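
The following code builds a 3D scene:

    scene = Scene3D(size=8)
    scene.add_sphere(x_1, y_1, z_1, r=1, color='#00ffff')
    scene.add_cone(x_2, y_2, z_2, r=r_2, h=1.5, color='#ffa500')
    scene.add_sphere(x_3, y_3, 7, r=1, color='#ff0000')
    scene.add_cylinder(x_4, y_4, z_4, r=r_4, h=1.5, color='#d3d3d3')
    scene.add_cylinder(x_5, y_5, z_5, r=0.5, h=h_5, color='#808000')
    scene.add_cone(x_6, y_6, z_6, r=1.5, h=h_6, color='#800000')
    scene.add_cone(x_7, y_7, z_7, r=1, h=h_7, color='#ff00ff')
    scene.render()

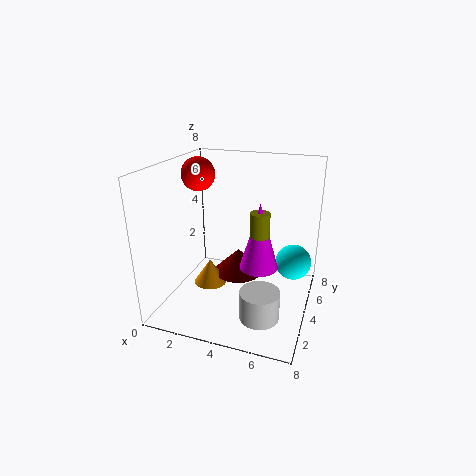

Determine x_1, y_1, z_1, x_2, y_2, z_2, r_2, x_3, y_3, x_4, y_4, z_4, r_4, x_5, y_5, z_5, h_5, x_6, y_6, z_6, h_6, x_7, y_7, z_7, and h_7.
x_1 = 7; y_1 = 5; z_1 = 2.5; x_2 = 2; y_2 = 4.5; z_2 = 0.5; r_2 = 1; x_3 = 1; y_3 = 5.5; x_4 = 6; y_4 = 1.5; z_4 = 1; r_4 = 1; x_5 = 5.5; y_5 = 3; z_5 = 3; h_5 = 3; x_6 = 3.5; y_6 = 5.5; z_6 = 1; h_6 = 1.5; x_7 = 5.5; y_7 = 3; z_7 = 3; h_7 = 3.5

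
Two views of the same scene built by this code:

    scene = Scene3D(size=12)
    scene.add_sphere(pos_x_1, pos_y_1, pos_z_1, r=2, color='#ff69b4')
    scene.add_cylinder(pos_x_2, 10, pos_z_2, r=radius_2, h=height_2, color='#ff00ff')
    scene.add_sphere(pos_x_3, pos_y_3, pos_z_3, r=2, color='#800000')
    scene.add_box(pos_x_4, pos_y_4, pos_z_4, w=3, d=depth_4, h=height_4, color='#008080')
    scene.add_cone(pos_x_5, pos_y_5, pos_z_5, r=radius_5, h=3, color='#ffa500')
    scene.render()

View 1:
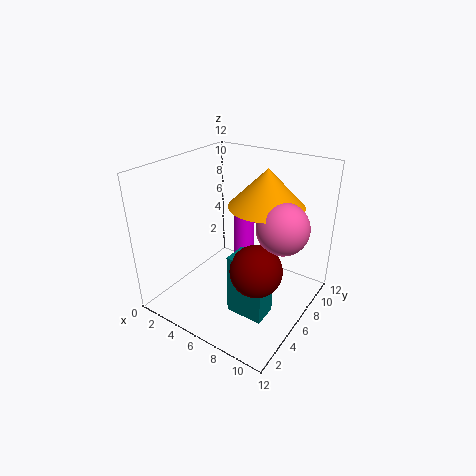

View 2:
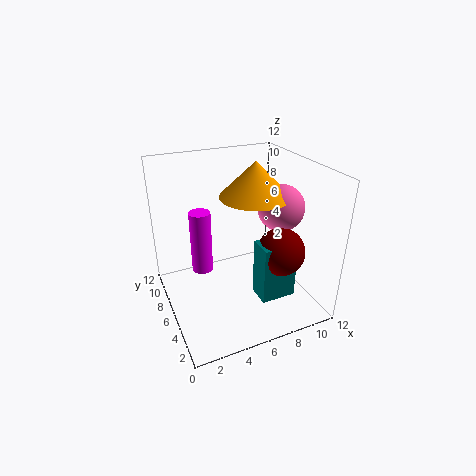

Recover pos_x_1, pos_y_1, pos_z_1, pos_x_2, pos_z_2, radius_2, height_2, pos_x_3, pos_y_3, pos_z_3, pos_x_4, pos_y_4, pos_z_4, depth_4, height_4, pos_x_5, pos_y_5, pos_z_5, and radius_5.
pos_x_1 = 10; pos_y_1 = 6; pos_z_1 = 8; pos_x_2 = 4; pos_z_2 = 1; radius_2 = 1; height_2 = 6; pos_x_3 = 9; pos_y_3 = 4; pos_z_3 = 5; pos_x_4 = 7; pos_y_4 = 3; pos_z_4 = 1; depth_4 = 2; height_4 = 5; pos_x_5 = 8; pos_y_5 = 7; pos_z_5 = 9; radius_5 = 3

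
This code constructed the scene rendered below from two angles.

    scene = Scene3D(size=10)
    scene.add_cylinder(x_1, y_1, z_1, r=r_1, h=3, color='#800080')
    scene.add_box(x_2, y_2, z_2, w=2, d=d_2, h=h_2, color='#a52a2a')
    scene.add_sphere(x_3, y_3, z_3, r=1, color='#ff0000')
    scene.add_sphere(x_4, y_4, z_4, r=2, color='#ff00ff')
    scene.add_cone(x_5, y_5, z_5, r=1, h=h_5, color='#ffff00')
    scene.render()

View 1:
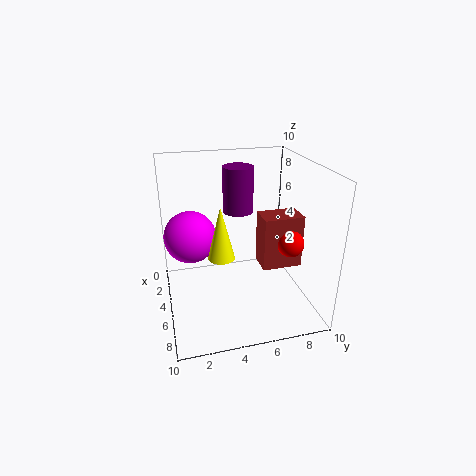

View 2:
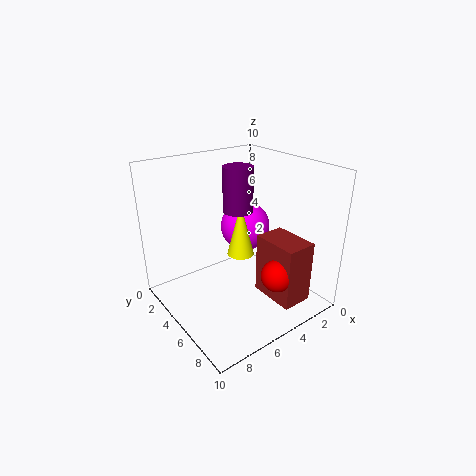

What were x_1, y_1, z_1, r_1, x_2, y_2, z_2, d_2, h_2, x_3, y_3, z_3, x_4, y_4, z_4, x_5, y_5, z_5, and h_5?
x_1 = 5, y_1 = 5, z_1 = 7, r_1 = 1, x_2 = 3, y_2 = 7, z_2 = 2, d_2 = 3, h_2 = 4, x_3 = 5, y_3 = 9, z_3 = 4, x_4 = 2, y_4 = 2, z_4 = 4, x_5 = 4, y_5 = 4, z_5 = 3, h_5 = 4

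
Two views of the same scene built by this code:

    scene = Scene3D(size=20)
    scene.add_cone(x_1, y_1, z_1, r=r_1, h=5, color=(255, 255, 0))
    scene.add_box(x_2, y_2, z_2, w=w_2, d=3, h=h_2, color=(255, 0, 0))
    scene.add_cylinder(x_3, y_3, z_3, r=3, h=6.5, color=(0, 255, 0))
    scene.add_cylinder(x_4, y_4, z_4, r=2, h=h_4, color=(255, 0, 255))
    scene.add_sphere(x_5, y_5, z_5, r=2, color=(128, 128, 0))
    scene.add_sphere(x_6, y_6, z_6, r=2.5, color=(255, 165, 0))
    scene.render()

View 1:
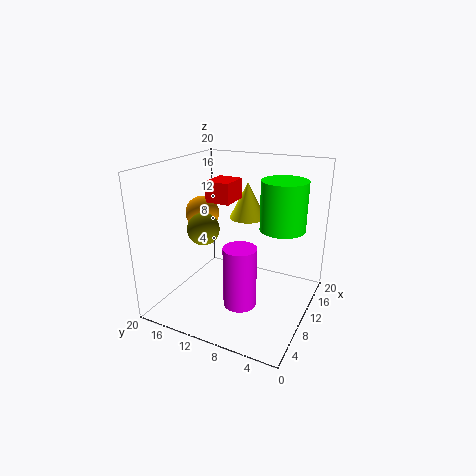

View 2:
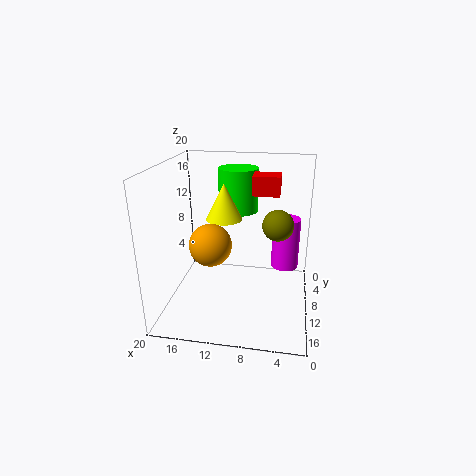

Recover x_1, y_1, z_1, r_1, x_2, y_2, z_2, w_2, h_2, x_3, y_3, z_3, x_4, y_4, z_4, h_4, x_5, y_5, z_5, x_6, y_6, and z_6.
x_1 = 12, y_1 = 9.5, z_1 = 12.5, r_1 = 2.5, x_2 = 4.5, y_2 = 8.5, z_2 = 16.5, w_2 = 3.5, h_2 = 2.5, x_3 = 11, y_3 = 4, z_3 = 12, x_4 = 3.5, y_4 = 6.5, z_4 = 4.5, h_4 = 7.5, x_5 = 4.5, y_5 = 12, z_5 = 13, x_6 = 12, y_6 = 17, z_6 = 12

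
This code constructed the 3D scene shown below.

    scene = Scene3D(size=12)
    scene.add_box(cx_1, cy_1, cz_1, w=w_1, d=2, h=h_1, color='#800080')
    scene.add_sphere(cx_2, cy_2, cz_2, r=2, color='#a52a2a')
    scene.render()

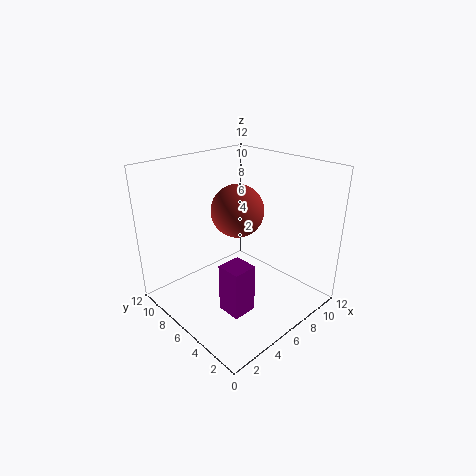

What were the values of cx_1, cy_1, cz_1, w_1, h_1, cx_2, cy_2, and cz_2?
cx_1 = 3
cy_1 = 3
cz_1 = 1
w_1 = 2
h_1 = 4
cx_2 = 5
cy_2 = 5
cz_2 = 9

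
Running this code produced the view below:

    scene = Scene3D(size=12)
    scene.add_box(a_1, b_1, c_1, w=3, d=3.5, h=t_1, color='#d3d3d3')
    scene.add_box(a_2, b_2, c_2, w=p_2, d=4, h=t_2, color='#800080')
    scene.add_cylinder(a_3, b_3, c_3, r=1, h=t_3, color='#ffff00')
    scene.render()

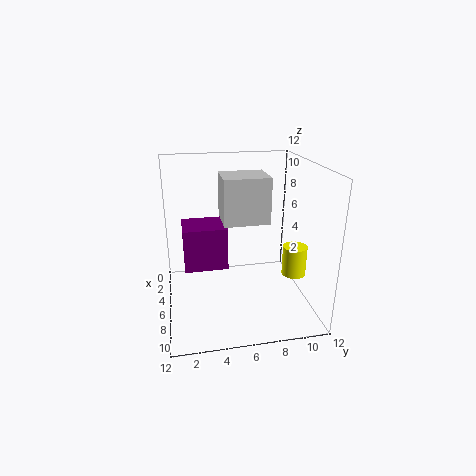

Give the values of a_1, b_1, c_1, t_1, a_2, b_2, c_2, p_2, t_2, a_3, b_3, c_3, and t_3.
a_1 = 5.5; b_1 = 4.5; c_1 = 8; t_1 = 3.5; a_2 = 0.5; b_2 = 1.5; c_2 = 2; p_2 = 3.5; t_2 = 4; a_3 = 7.5; b_3 = 10.5; c_3 = 3; t_3 = 2.5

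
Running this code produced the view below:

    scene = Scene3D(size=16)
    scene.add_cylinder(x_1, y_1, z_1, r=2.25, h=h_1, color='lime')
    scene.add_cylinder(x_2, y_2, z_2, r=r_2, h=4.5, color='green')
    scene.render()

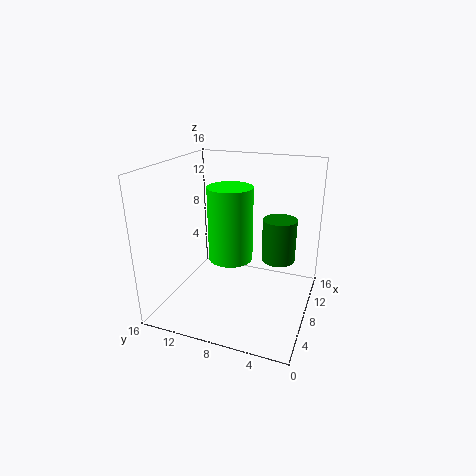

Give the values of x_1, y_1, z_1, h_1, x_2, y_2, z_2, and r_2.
x_1 = 5.25; y_1 = 7.75; z_1 = 7; h_1 = 7.5; x_2 = 7.5; y_2 = 3.25; z_2 = 6.5; r_2 = 1.75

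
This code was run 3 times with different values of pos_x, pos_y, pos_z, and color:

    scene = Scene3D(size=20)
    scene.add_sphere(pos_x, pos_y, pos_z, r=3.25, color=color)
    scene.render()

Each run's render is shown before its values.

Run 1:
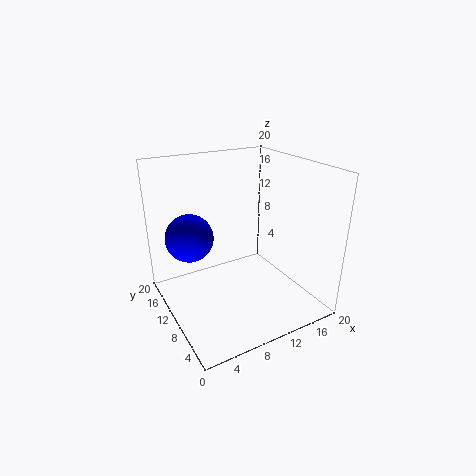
pos_x = 3.75
pos_y = 12.25
pos_z = 10.5
color = 'blue'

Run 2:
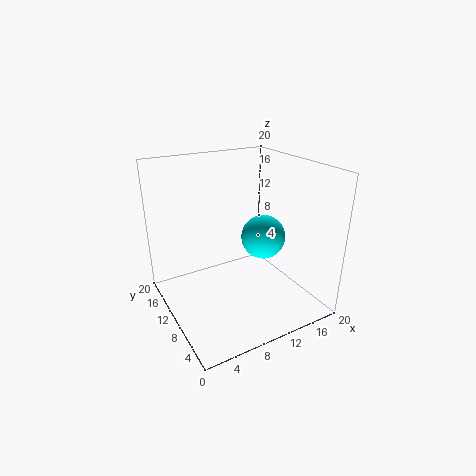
pos_x = 14.75
pos_y = 10.75
pos_z = 8.75
color = 'cyan'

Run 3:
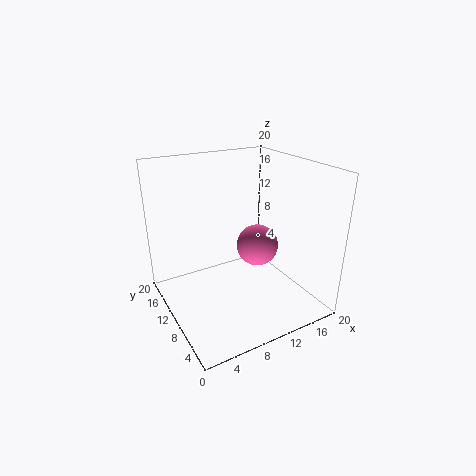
pos_x = 15.25
pos_y = 13
pos_z = 6.25
color = 'hotpink'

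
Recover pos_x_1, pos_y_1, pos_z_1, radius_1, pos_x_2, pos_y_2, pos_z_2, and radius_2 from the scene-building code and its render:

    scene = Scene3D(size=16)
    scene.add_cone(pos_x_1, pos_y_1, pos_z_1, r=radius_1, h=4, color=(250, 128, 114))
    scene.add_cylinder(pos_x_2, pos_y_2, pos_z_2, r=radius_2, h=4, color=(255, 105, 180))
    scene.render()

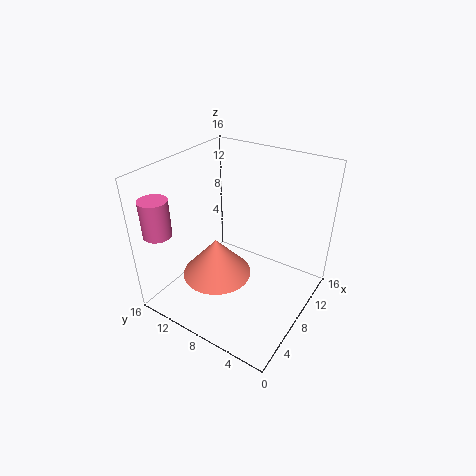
pos_x_1 = 4, pos_y_1 = 8, pos_z_1 = 6, radius_1 = 3.5, pos_x_2 = 2, pos_y_2 = 14, pos_z_2 = 9.5, radius_2 = 1.5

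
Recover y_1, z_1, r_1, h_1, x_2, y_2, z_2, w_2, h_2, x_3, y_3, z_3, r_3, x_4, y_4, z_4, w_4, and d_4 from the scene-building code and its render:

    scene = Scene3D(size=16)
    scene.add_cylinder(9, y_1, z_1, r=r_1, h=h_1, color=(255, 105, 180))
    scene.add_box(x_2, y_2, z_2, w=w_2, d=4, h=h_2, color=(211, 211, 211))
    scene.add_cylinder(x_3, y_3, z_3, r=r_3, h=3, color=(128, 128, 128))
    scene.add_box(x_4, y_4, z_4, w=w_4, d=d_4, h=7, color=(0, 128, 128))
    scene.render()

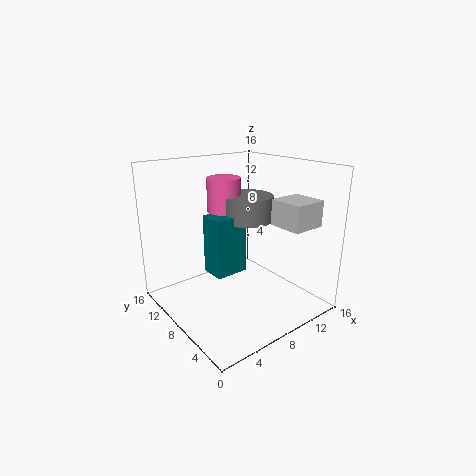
y_1 = 12, z_1 = 10, r_1 = 2, h_1 = 4, x_2 = 12, y_2 = 3, z_2 = 9, w_2 = 4, h_2 = 3, x_3 = 11, y_3 = 10, z_3 = 9, r_3 = 3, x_4 = 6, y_4 = 9, z_4 = 3, w_4 = 4, d_4 = 3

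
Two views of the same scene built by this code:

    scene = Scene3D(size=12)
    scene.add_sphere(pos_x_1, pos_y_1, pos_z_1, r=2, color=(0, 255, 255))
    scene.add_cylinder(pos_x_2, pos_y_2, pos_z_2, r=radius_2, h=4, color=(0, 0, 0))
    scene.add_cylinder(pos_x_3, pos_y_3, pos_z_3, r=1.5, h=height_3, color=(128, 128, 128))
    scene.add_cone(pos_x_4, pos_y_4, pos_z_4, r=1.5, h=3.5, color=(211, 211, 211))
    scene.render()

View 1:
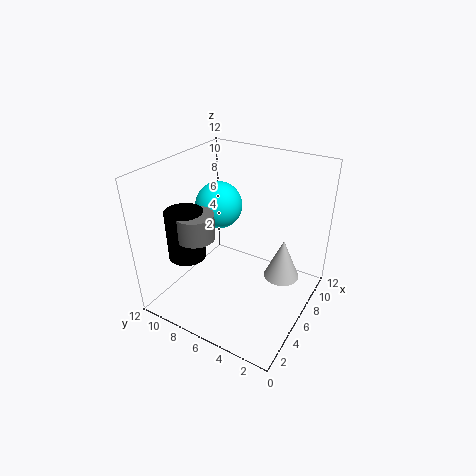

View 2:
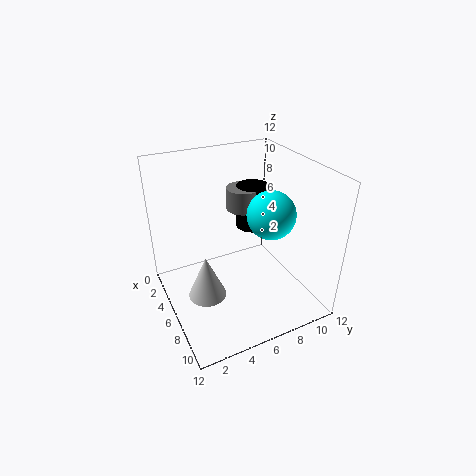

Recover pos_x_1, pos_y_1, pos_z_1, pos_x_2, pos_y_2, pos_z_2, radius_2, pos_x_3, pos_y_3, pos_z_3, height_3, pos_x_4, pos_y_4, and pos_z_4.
pos_x_1 = 7; pos_y_1 = 8.5; pos_z_1 = 8; pos_x_2 = 3; pos_y_2 = 9; pos_z_2 = 5; radius_2 = 1.5; pos_x_3 = 3; pos_y_3 = 8; pos_z_3 = 7; height_3 = 2; pos_x_4 = 7.5; pos_y_4 = 2.5; pos_z_4 = 2.5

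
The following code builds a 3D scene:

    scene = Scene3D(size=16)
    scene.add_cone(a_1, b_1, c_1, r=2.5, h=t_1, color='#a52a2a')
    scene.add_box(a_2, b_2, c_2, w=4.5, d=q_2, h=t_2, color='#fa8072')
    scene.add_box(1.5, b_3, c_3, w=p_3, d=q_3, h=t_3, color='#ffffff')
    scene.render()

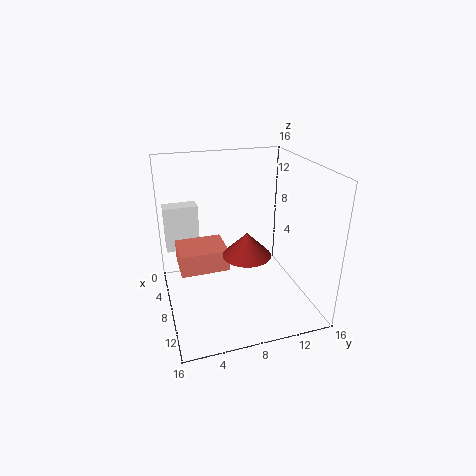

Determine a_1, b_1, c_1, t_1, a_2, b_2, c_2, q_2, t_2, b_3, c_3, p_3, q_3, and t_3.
a_1 = 11, b_1 = 8, c_1 = 7.5, t_1 = 2.5, a_2 = 3.5, b_2 = 1.5, c_2 = 4, q_2 = 5.5, t_2 = 2.5, b_3 = 0.5, c_3 = 5, p_3 = 2, q_3 = 4, t_3 = 5.5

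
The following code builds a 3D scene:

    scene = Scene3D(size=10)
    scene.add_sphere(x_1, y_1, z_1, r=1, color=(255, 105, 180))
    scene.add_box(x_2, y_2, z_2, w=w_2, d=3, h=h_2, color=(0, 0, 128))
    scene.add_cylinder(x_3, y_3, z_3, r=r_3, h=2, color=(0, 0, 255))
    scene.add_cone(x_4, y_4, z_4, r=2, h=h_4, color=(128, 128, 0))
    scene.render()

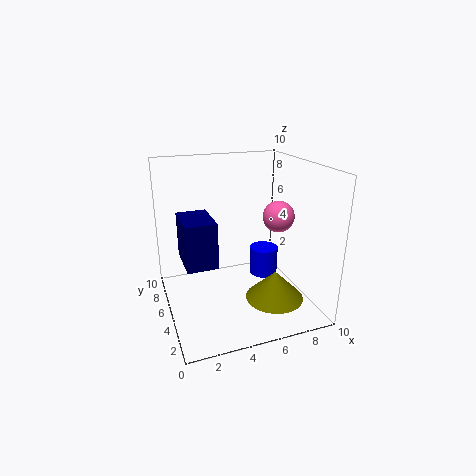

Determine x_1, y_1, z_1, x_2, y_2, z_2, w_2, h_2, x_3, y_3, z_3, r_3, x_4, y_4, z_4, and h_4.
x_1 = 7; y_1 = 3; z_1 = 7; x_2 = 1; y_2 = 3; z_2 = 4; w_2 = 2; h_2 = 3; x_3 = 7; y_3 = 5; z_3 = 2; r_3 = 1; x_4 = 7; y_4 = 3; z_4 = 1; h_4 = 2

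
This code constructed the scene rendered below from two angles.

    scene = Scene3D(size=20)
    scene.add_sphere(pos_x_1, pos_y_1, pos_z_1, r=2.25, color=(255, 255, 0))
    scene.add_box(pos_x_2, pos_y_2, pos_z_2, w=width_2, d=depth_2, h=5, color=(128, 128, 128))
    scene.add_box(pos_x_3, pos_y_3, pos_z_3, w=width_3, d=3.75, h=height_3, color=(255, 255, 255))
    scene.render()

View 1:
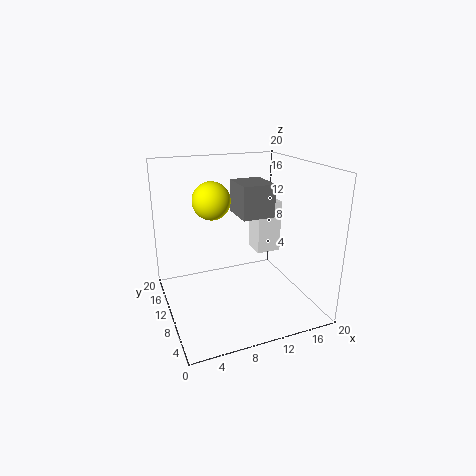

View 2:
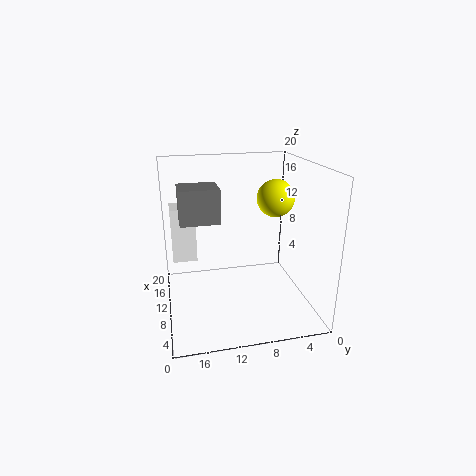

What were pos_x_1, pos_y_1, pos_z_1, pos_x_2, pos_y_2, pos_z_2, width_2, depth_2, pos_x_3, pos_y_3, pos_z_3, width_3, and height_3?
pos_x_1 = 5.25
pos_y_1 = 6.5
pos_z_1 = 16.75
pos_x_2 = 11.75
pos_y_2 = 12
pos_z_2 = 11.5
width_2 = 5
depth_2 = 5.75
pos_x_3 = 15.75
pos_y_3 = 15.25
pos_z_3 = 4.25
width_3 = 4
height_3 = 8.5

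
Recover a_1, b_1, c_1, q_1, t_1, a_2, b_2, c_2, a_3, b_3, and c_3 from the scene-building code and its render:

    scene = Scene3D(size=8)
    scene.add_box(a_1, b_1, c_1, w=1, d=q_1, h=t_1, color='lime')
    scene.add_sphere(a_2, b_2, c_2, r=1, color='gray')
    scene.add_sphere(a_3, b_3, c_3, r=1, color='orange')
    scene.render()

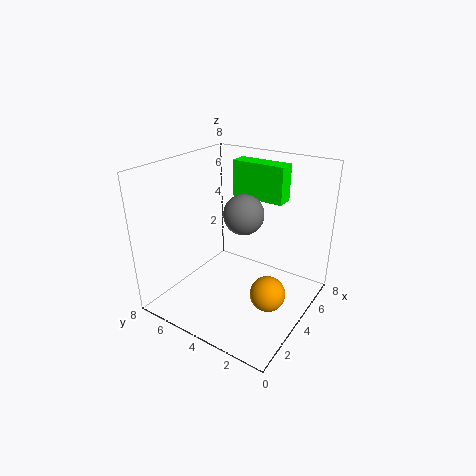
a_1 = 5, b_1 = 2, c_1 = 6, q_1 = 3, t_1 = 2, a_2 = 3, b_2 = 3, c_2 = 6, a_3 = 4, b_3 = 2, c_3 = 1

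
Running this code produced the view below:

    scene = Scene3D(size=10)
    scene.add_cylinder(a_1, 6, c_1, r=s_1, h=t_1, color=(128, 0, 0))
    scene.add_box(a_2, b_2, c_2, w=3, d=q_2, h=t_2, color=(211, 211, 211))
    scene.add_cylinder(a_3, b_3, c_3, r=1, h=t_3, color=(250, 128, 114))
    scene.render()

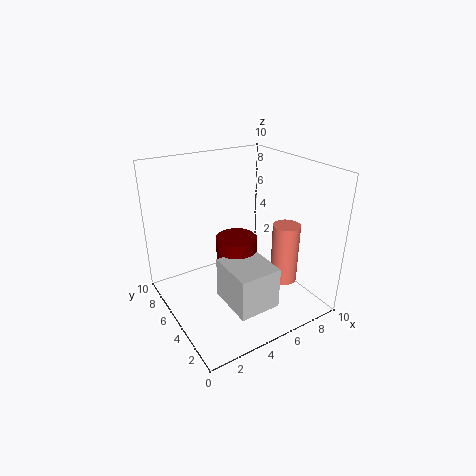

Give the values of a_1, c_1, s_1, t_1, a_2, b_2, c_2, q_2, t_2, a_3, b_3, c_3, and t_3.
a_1 = 5.5; c_1 = 2.5; s_1 = 1.5; t_1 = 2; a_2 = 3.5; b_2 = 2; c_2 = 0.5; q_2 = 3.5; t_2 = 3; a_3 = 8.5; b_3 = 4; c_3 = 1; t_3 = 4.5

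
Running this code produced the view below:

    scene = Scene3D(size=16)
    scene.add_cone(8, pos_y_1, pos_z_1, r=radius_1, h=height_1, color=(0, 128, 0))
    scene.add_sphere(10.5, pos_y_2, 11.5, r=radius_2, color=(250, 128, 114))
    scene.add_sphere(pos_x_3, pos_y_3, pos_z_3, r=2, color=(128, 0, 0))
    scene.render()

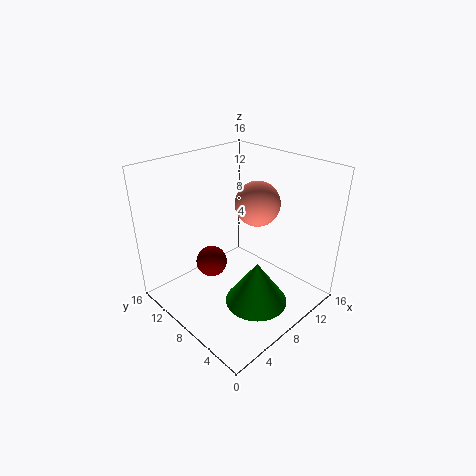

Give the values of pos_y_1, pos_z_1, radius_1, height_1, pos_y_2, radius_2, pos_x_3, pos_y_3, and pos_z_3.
pos_y_1 = 5; pos_z_1 = 1; radius_1 = 3.5; height_1 = 5; pos_y_2 = 7.5; radius_2 = 2.5; pos_x_3 = 8.5; pos_y_3 = 13.5; pos_z_3 = 2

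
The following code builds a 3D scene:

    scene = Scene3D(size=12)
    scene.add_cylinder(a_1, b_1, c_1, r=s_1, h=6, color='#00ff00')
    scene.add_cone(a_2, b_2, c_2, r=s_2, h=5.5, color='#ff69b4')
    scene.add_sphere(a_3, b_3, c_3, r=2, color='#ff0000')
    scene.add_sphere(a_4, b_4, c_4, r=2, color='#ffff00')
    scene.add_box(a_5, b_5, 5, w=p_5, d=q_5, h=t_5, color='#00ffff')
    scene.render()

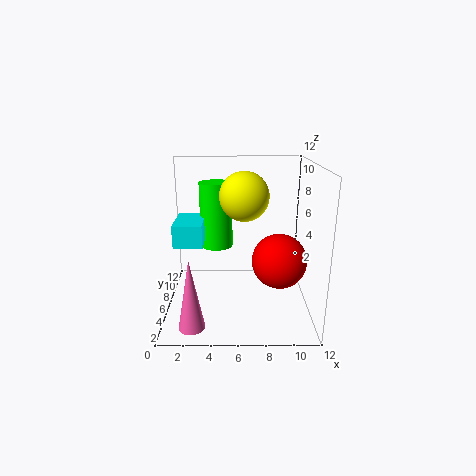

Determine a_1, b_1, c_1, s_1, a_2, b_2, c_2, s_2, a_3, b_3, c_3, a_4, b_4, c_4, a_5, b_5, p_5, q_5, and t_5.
a_1 = 4, b_1 = 9.5, c_1 = 4, s_1 = 1.5, a_2 = 2.5, b_2 = 1.5, c_2 = 0.5, s_2 = 1, a_3 = 9, b_3 = 2.5, c_3 = 5.5, a_4 = 6.5, b_4 = 6, c_4 = 9.5, a_5 = 0.5, b_5 = 6, p_5 = 2.5, q_5 = 4, t_5 = 2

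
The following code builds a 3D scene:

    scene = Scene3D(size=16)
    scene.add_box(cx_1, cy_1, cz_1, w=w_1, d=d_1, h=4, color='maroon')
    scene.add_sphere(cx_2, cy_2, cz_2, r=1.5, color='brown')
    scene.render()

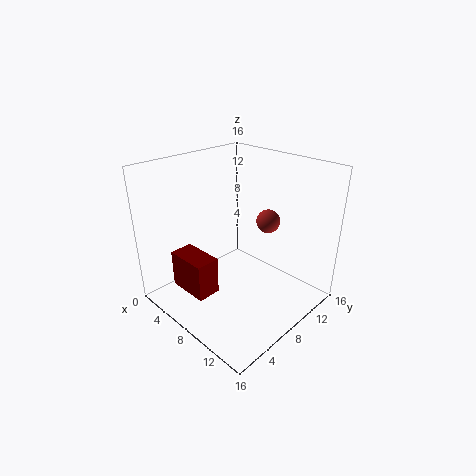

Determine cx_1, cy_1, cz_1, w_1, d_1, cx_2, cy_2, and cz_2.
cx_1 = 4.5; cy_1 = 1.5; cz_1 = 3.5; w_1 = 4.5; d_1 = 2.5; cx_2 = 7; cy_2 = 14.5; cz_2 = 7.5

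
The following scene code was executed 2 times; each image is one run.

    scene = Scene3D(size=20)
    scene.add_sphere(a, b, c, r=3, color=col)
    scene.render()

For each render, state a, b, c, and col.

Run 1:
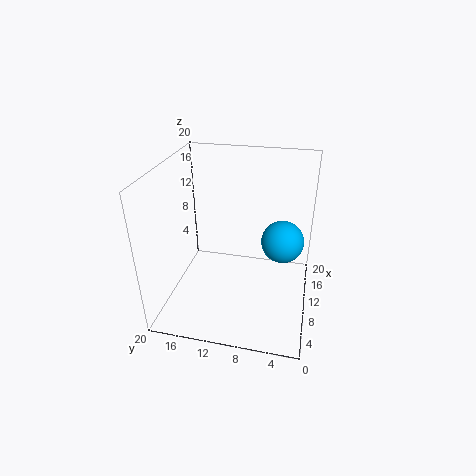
a = 12
b = 4
c = 9
col = 'deepskyblue'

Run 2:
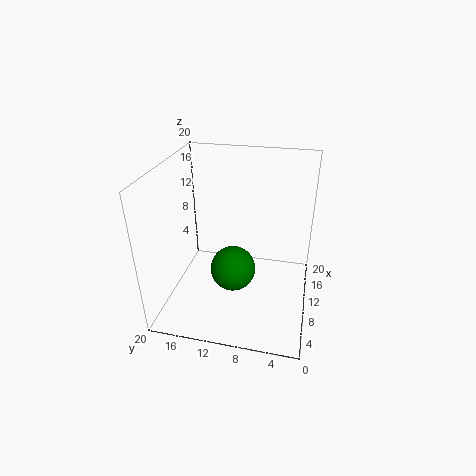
a = 7
b = 10
c = 7
col = 'green'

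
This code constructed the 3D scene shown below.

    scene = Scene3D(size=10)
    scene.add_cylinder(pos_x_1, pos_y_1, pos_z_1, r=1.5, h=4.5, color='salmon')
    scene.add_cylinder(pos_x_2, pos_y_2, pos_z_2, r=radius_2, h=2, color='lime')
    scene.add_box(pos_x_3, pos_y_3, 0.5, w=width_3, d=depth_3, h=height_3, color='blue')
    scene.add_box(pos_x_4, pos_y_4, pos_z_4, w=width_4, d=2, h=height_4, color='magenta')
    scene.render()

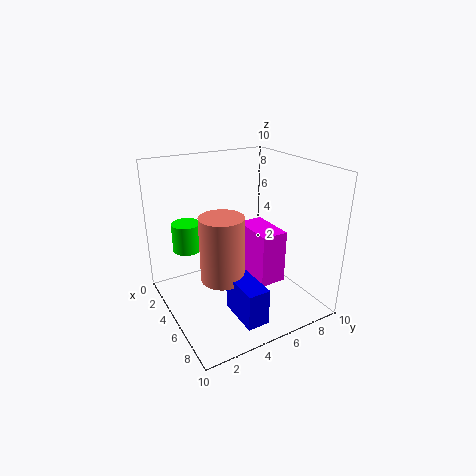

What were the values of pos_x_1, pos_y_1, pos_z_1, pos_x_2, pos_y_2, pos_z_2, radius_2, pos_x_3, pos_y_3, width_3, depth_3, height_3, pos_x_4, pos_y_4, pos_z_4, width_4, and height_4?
pos_x_1 = 5.5
pos_y_1 = 3.5
pos_z_1 = 2.5
pos_x_2 = 3
pos_y_2 = 2
pos_z_2 = 4
radius_2 = 1
pos_x_3 = 6
pos_y_3 = 3.5
width_3 = 3
depth_3 = 1.5
height_3 = 2.5
pos_x_4 = 2.5
pos_y_4 = 6.5
pos_z_4 = 1
width_4 = 3.5
height_4 = 4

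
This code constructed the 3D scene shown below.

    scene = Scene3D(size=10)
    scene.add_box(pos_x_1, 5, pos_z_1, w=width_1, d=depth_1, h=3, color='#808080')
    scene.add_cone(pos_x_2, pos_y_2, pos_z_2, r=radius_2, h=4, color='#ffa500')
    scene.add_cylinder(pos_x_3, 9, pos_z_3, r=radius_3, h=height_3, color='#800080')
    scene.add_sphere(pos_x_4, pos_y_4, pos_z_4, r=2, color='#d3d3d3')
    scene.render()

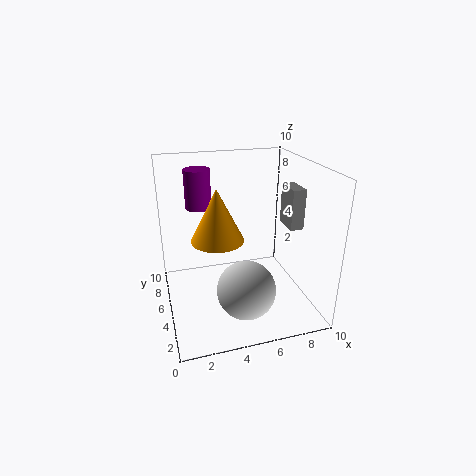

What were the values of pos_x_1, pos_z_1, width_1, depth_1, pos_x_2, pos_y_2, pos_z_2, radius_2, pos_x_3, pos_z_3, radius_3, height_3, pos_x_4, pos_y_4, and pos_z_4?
pos_x_1 = 9; pos_z_1 = 5; width_1 = 1; depth_1 = 2; pos_x_2 = 4; pos_y_2 = 7; pos_z_2 = 4; radius_2 = 2; pos_x_3 = 3; pos_z_3 = 6; radius_3 = 1; height_3 = 3; pos_x_4 = 5; pos_y_4 = 3; pos_z_4 = 2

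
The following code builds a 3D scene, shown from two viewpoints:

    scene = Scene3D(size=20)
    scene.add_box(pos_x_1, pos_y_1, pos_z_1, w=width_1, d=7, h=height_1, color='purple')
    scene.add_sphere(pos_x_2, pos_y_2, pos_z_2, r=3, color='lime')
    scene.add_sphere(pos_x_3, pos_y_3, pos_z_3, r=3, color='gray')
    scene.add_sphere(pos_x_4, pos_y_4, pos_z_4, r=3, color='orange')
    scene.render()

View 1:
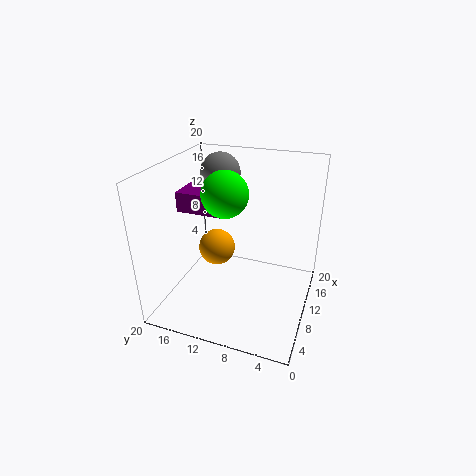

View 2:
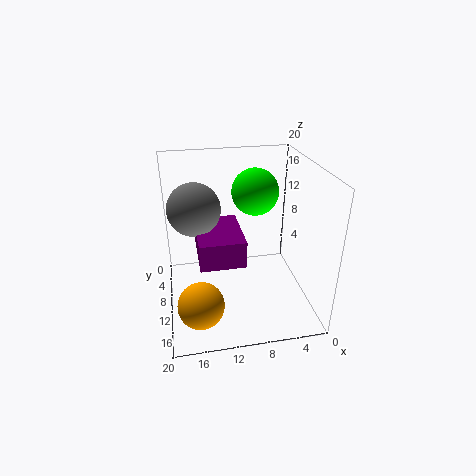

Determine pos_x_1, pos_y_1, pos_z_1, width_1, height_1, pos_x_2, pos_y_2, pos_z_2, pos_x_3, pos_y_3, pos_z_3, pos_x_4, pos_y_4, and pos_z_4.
pos_x_1 = 11, pos_y_1 = 13, pos_z_1 = 12, width_1 = 5, height_1 = 3, pos_x_2 = 8, pos_y_2 = 11, pos_z_2 = 17, pos_x_3 = 16, pos_y_3 = 15, pos_z_3 = 17, pos_x_4 = 16, pos_y_4 = 16, pos_z_4 = 4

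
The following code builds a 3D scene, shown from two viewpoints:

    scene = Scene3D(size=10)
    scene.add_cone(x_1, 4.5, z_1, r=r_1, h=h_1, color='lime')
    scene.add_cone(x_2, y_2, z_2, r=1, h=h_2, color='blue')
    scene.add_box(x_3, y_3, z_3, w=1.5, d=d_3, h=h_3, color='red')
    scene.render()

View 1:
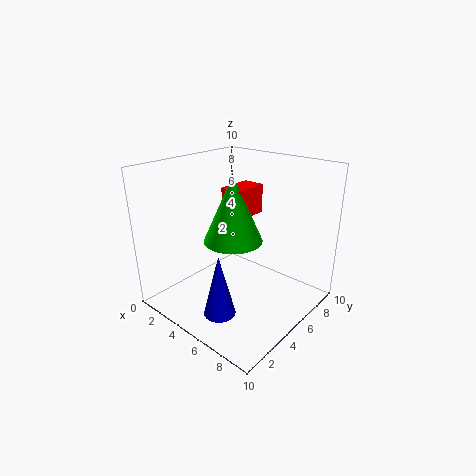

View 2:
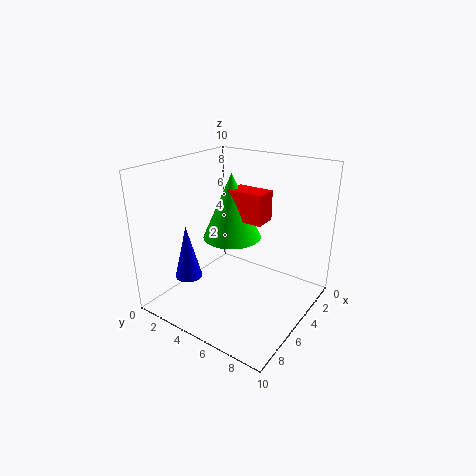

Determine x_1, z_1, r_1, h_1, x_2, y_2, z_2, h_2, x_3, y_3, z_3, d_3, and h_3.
x_1 = 5; z_1 = 5; r_1 = 2; h_1 = 4.5; x_2 = 6.5; y_2 = 1.5; z_2 = 1.5; h_2 = 4; x_3 = 4; y_3 = 4.5; z_3 = 6.5; d_3 = 2.5; h_3 = 2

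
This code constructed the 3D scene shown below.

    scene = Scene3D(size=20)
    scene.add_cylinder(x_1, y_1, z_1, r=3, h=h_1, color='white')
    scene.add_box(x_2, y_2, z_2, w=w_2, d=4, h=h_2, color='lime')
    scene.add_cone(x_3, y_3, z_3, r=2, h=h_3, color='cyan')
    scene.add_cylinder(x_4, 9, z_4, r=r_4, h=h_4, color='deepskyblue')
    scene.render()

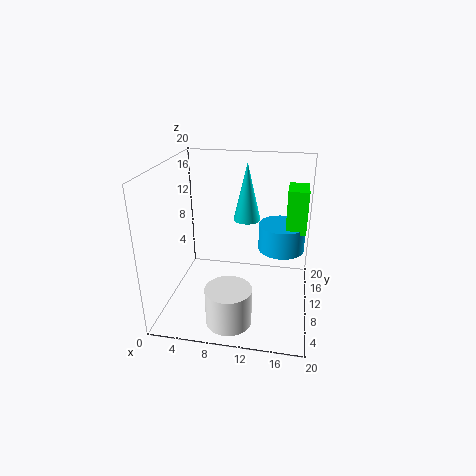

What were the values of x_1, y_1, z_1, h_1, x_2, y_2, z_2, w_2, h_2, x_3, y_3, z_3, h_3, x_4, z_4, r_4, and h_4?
x_1 = 10
y_1 = 3.5
z_1 = 1
h_1 = 5
x_2 = 16.5
y_2 = 7
z_2 = 12.5
w_2 = 2.5
h_2 = 5.5
x_3 = 10.5
y_3 = 14.5
z_3 = 11
h_3 = 8.5
x_4 = 16
z_4 = 9.5
r_4 = 3
h_4 = 3.5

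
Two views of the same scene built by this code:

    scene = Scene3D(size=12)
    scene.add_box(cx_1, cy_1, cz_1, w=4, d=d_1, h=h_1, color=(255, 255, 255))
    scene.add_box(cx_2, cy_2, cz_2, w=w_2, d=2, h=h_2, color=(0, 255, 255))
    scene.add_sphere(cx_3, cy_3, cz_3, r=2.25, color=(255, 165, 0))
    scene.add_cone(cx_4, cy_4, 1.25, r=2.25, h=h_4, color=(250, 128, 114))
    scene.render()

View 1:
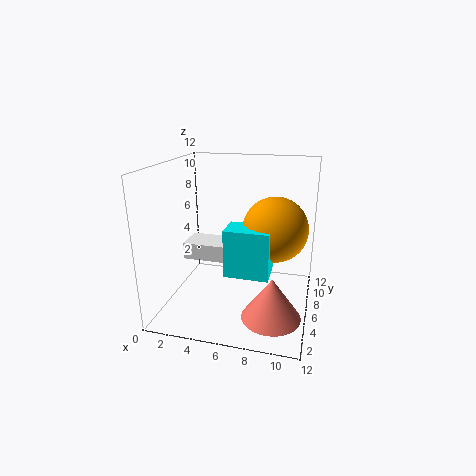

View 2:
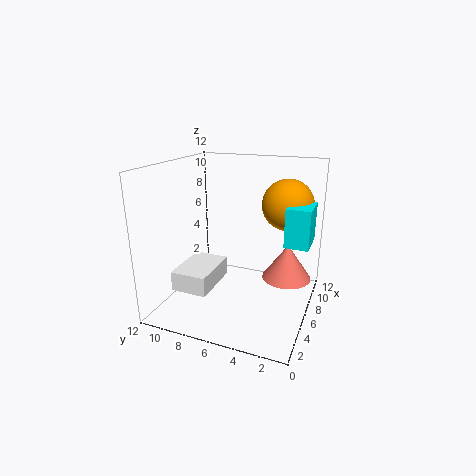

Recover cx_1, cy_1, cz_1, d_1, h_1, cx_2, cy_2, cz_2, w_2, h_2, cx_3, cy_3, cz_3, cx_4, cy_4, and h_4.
cx_1 = 0.75
cy_1 = 6.5
cz_1 = 3.25
d_1 = 2.75
h_1 = 1.5
cx_2 = 6.5
cy_2 = 0.25
cz_2 = 5.5
w_2 = 3
h_2 = 3.25
cx_3 = 9.5
cy_3 = 2.75
cz_3 = 8.25
cx_4 = 9.5
cy_4 = 2.5
h_4 = 3.25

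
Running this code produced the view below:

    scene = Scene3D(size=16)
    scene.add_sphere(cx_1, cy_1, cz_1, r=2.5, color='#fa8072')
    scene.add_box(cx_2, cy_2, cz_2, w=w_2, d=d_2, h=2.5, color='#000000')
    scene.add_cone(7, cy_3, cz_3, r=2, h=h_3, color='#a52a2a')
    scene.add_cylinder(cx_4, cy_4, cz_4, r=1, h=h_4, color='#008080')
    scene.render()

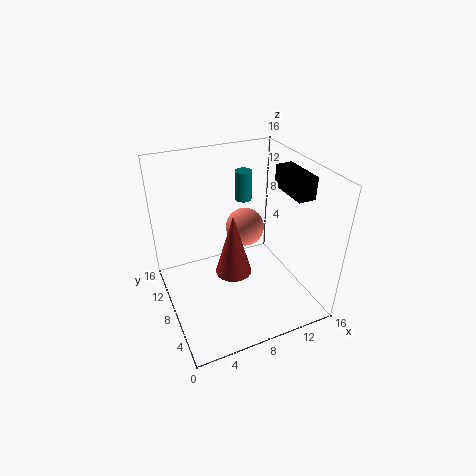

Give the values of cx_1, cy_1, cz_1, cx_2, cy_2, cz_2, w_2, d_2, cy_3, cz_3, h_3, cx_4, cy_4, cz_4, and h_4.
cx_1 = 11.5
cy_1 = 13.5
cz_1 = 5.5
cx_2 = 13.5
cy_2 = 5
cz_2 = 12.5
w_2 = 2
d_2 = 5
cy_3 = 7
cz_3 = 4.5
h_3 = 7
cx_4 = 10.5
cy_4 = 12
cz_4 = 10.5
h_4 = 3.5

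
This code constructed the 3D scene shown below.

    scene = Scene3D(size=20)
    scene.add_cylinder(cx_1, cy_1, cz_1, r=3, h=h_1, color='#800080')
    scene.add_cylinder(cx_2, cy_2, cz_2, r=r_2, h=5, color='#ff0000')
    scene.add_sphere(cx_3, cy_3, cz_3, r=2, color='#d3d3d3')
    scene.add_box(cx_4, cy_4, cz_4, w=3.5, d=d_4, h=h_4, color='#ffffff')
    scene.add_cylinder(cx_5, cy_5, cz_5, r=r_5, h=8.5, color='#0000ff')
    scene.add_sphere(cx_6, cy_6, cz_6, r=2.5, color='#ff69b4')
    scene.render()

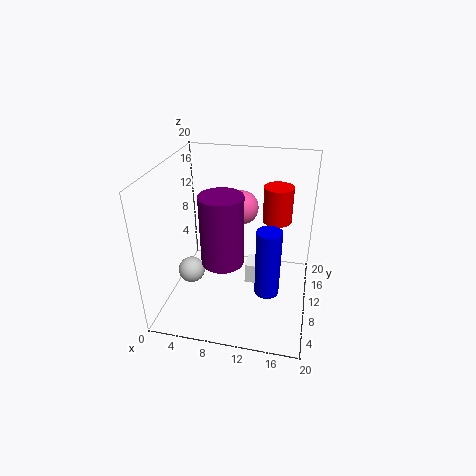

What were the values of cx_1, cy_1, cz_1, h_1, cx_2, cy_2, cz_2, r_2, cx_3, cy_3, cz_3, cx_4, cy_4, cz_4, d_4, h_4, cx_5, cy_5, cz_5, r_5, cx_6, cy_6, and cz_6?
cx_1 = 8; cy_1 = 9; cz_1 = 6.5; h_1 = 10; cx_2 = 15; cy_2 = 12.5; cz_2 = 12; r_2 = 2; cx_3 = 2.5; cy_3 = 10.5; cz_3 = 3; cx_4 = 11; cy_4 = 10; cz_4 = 2.5; d_4 = 3; h_4 = 3; cx_5 = 15; cy_5 = 4; cz_5 = 6.5; r_5 = 1.5; cx_6 = 9.5; cy_6 = 14.5; cz_6 = 12.5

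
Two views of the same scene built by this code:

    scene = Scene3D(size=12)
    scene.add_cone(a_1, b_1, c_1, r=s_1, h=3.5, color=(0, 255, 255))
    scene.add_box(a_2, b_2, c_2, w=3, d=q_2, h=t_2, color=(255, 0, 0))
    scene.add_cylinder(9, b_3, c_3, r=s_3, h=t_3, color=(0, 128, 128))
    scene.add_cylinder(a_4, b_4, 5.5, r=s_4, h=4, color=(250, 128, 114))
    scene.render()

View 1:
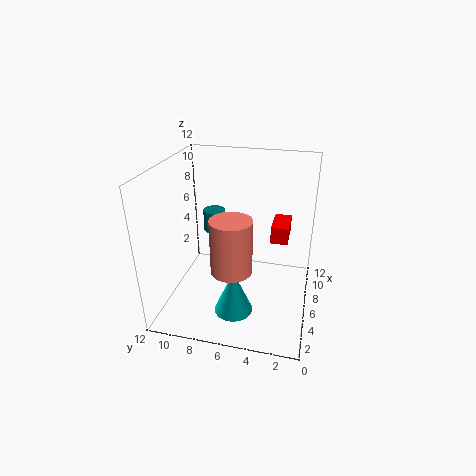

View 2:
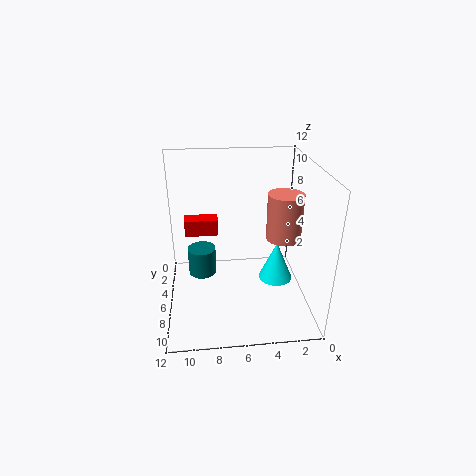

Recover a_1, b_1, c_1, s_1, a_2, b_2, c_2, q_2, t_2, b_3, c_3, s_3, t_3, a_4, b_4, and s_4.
a_1 = 2.5
b_1 = 5.5
c_1 = 1.5
s_1 = 1.5
a_2 = 7.5
b_2 = 2
c_2 = 5
q_2 = 1.5
t_2 = 1.5
b_3 = 9
c_3 = 5
s_3 = 1
t_3 = 2
a_4 = 2
b_4 = 5.5
s_4 = 1.5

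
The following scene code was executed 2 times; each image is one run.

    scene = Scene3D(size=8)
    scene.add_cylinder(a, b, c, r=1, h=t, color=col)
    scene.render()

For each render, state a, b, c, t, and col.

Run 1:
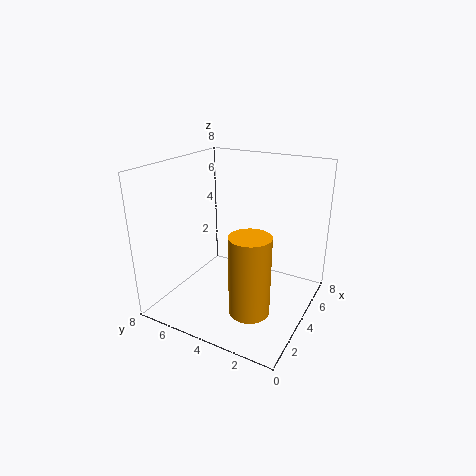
a = 1.5
b = 2
c = 1.5
t = 4
col = 'orange'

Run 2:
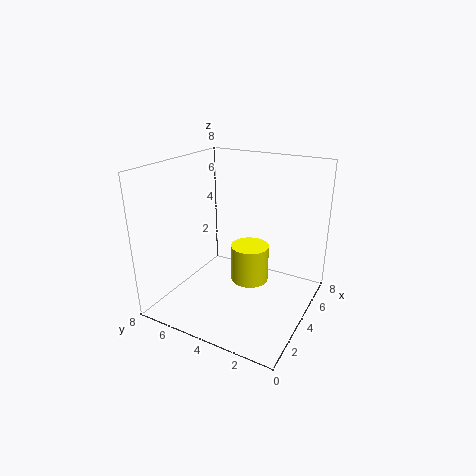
a = 3.5
b = 3
c = 2
t = 2
col = 'yellow'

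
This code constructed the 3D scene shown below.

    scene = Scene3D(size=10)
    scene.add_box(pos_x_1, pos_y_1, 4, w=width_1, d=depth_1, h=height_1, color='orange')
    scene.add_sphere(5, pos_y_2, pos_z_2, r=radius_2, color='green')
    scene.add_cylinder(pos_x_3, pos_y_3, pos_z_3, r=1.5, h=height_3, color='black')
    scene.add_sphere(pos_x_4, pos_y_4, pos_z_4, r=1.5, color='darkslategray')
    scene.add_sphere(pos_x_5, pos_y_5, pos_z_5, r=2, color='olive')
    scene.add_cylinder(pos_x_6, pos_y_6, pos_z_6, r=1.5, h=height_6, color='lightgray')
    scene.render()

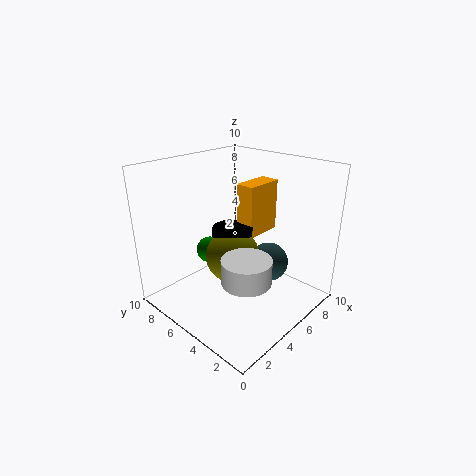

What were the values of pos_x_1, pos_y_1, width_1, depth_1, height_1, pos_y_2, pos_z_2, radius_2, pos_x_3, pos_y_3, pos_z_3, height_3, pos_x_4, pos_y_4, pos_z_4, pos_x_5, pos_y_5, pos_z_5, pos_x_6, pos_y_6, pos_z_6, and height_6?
pos_x_1 = 7
pos_y_1 = 5.5
width_1 = 3
depth_1 = 1.5
height_1 = 4
pos_y_2 = 8
pos_z_2 = 3
radius_2 = 1
pos_x_3 = 6
pos_y_3 = 6.5
pos_z_3 = 2.5
height_3 = 2.5
pos_x_4 = 8
pos_y_4 = 4.5
pos_z_4 = 2
pos_x_5 = 5.5
pos_y_5 = 6
pos_z_5 = 3
pos_x_6 = 2.5
pos_y_6 = 2
pos_z_6 = 4
height_6 = 1.5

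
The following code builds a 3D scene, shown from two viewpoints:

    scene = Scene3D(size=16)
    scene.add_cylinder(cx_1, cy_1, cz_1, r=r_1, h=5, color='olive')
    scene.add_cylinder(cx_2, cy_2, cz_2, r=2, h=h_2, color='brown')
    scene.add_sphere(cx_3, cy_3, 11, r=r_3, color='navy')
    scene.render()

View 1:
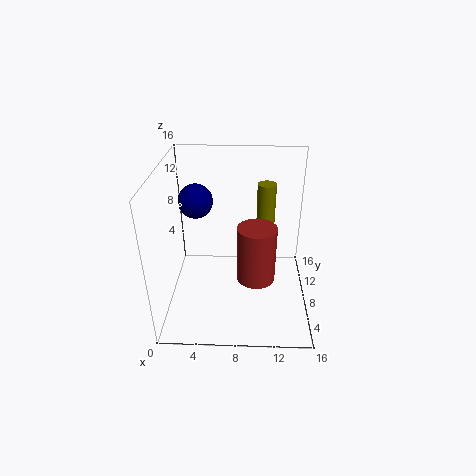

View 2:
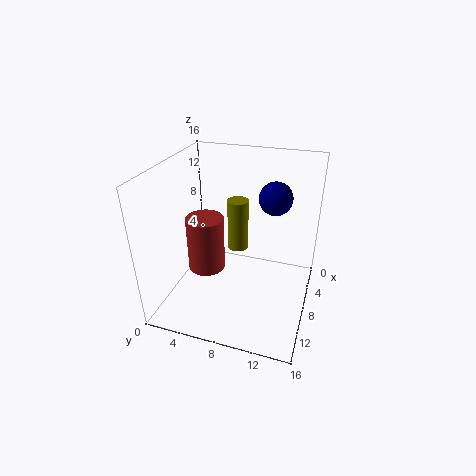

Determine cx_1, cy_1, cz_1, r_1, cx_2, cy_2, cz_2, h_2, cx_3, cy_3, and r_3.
cx_1 = 11, cy_1 = 9, cz_1 = 9, r_1 = 1, cx_2 = 10, cy_2 = 5, cz_2 = 5, h_2 = 6, cx_3 = 3, cy_3 = 11, r_3 = 2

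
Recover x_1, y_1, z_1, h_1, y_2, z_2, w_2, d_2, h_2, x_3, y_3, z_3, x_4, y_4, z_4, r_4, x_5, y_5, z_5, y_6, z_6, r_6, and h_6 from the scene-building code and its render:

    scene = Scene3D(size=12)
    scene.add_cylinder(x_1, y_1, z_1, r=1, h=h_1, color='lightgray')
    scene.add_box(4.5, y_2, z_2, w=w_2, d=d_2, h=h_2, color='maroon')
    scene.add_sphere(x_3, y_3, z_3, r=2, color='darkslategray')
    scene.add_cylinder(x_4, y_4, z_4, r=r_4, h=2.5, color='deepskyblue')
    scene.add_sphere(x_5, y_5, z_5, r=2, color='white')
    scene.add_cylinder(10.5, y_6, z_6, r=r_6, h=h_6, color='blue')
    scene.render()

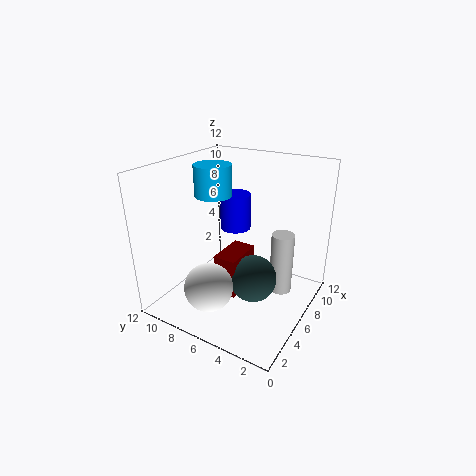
x_1 = 8.5, y_1 = 3, z_1 = 0.5, h_1 = 5.5, y_2 = 5.5, z_2 = 1, w_2 = 3.5, d_2 = 2, h_2 = 3.5, x_3 = 6, y_3 = 4.5, z_3 = 2.5, x_4 = 5.5, y_4 = 8, z_4 = 9.5, r_4 = 1.5, x_5 = 3, y_5 = 7, z_5 = 2.5, y_6 = 9, z_6 = 4.5, r_6 = 1.5, h_6 = 3.5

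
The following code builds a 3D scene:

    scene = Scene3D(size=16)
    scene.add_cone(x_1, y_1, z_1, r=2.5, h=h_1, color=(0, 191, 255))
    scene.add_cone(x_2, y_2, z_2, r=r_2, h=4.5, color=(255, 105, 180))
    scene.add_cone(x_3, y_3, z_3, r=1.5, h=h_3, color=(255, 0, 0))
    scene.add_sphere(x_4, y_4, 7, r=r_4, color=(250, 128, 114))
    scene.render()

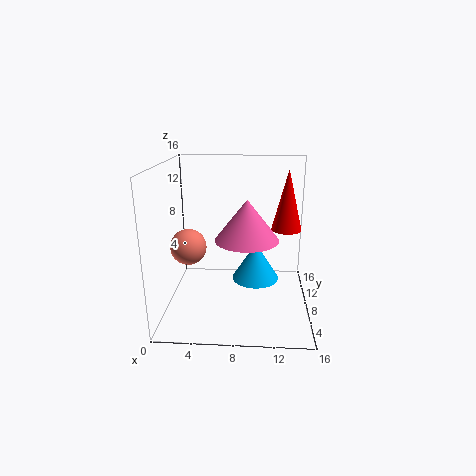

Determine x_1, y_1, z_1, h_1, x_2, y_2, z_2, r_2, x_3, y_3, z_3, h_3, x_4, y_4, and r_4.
x_1 = 10
y_1 = 6.5
z_1 = 4
h_1 = 4
x_2 = 9
y_2 = 7.5
z_2 = 8
r_2 = 3.5
x_3 = 13
y_3 = 5.5
z_3 = 10
h_3 = 6
x_4 = 2.5
y_4 = 7.5
r_4 = 2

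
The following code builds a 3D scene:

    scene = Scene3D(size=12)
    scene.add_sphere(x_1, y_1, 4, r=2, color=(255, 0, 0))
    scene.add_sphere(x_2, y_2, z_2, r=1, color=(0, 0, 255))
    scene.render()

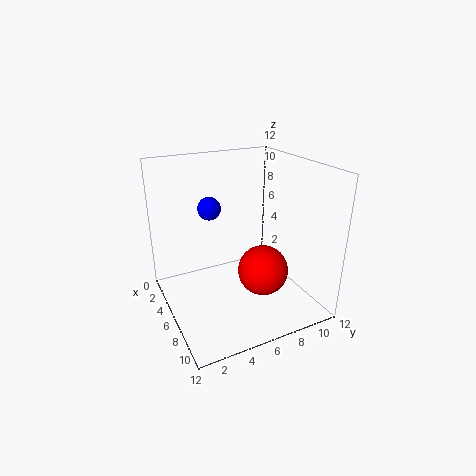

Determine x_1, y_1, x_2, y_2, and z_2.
x_1 = 8.5, y_1 = 7, x_2 = 3.5, y_2 = 4.5, z_2 = 8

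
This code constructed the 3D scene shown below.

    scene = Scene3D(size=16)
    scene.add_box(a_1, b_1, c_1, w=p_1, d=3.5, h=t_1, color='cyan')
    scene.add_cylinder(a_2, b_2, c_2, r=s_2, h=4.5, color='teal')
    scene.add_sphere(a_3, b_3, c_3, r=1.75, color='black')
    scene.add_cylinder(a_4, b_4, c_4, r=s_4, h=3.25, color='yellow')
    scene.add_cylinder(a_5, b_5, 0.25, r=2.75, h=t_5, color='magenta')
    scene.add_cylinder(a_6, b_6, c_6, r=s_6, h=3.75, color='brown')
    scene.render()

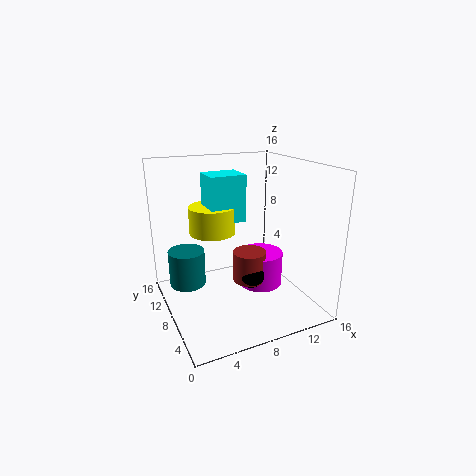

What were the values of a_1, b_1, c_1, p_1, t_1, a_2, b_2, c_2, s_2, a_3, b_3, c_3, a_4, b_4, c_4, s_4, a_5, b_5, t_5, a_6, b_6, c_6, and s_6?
a_1 = 5.75; b_1 = 10; c_1 = 9; p_1 = 4.25; t_1 = 5.5; a_2 = 3.5; b_2 = 13.5; c_2 = 0.5; s_2 = 2.25; a_3 = 10.25; b_3 = 9; c_3 = 2.5; a_4 = 6.5; b_4 = 12; c_4 = 7.5; s_4 = 2.75; a_5 = 12.25; b_5 = 10.25; t_5 = 4.25; a_6 = 10.25; b_6 = 9.5; c_6 = 1.5; s_6 = 2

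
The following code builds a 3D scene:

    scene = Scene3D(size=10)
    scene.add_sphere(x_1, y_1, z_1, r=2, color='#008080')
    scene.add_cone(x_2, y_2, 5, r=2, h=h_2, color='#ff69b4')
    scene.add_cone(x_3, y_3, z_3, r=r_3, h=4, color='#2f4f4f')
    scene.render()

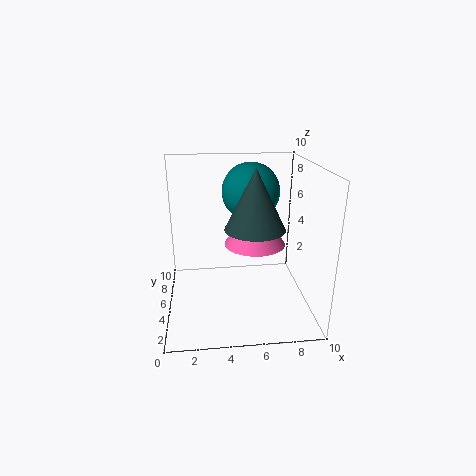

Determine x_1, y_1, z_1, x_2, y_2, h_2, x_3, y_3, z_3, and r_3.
x_1 = 6, y_1 = 6, z_1 = 8, x_2 = 6, y_2 = 4, h_2 = 3, x_3 = 6, y_3 = 4, z_3 = 6, r_3 = 2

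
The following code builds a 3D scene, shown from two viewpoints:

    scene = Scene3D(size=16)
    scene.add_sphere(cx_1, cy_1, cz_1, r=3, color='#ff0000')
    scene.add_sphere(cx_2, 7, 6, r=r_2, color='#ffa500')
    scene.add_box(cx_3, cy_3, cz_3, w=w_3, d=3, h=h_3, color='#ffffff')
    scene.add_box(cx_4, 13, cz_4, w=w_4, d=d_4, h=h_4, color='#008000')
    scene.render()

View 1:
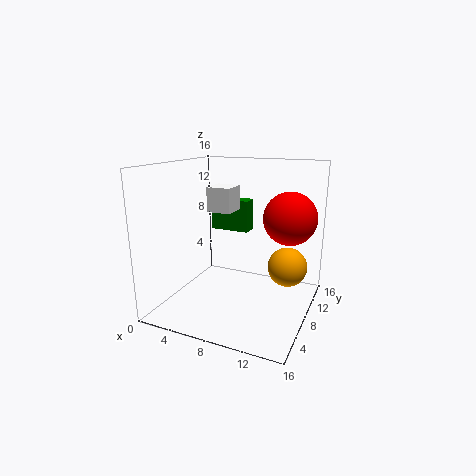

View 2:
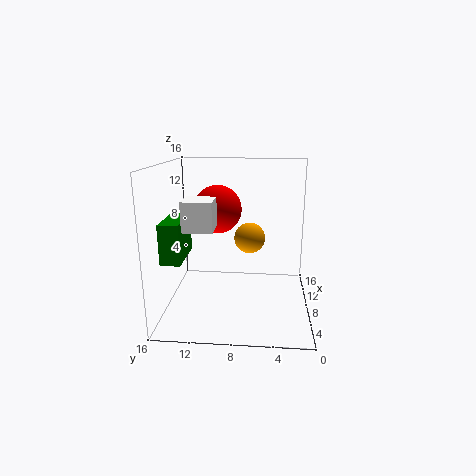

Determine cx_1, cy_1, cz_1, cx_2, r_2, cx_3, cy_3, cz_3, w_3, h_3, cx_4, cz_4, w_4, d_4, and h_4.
cx_1 = 13, cy_1 = 11, cz_1 = 10, cx_2 = 14, r_2 = 2, cx_3 = 3, cy_3 = 10, cz_3 = 10, w_3 = 3, h_3 = 3, cx_4 = 2, cz_4 = 7, w_4 = 5, d_4 = 2, h_4 = 4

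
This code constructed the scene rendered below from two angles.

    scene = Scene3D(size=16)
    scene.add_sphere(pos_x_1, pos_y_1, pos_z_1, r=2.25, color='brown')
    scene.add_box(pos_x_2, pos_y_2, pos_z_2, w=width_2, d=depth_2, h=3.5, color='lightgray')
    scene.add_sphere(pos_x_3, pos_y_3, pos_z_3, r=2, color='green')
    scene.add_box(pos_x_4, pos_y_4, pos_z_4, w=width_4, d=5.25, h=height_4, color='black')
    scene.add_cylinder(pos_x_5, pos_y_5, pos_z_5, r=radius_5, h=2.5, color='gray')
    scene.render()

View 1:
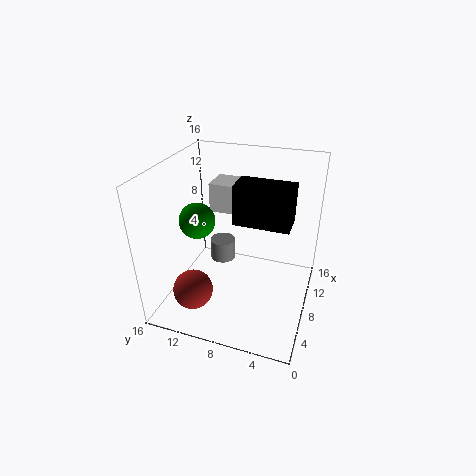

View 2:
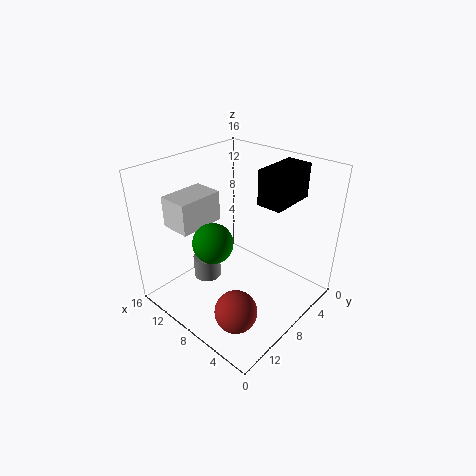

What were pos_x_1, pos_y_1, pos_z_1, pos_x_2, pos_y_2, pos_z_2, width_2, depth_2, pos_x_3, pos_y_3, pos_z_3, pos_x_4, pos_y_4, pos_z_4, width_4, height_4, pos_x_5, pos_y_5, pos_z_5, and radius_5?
pos_x_1 = 4.5; pos_y_1 = 12.25; pos_z_1 = 2.25; pos_x_2 = 11.25; pos_y_2 = 7.5; pos_z_2 = 9; width_2 = 3.5; depth_2 = 5.25; pos_x_3 = 7.25; pos_y_3 = 12.5; pos_z_3 = 9.75; pos_x_4 = 3.5; pos_y_4 = 1.75; pos_z_4 = 12.25; width_4 = 2.75; height_4 = 3.75; pos_x_5 = 10.25; pos_y_5 = 10.75; pos_z_5 = 3.5; radius_5 = 1.5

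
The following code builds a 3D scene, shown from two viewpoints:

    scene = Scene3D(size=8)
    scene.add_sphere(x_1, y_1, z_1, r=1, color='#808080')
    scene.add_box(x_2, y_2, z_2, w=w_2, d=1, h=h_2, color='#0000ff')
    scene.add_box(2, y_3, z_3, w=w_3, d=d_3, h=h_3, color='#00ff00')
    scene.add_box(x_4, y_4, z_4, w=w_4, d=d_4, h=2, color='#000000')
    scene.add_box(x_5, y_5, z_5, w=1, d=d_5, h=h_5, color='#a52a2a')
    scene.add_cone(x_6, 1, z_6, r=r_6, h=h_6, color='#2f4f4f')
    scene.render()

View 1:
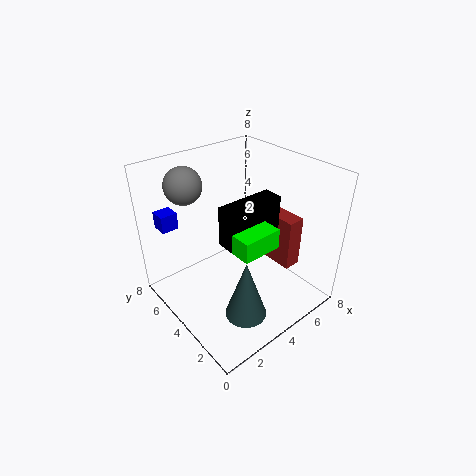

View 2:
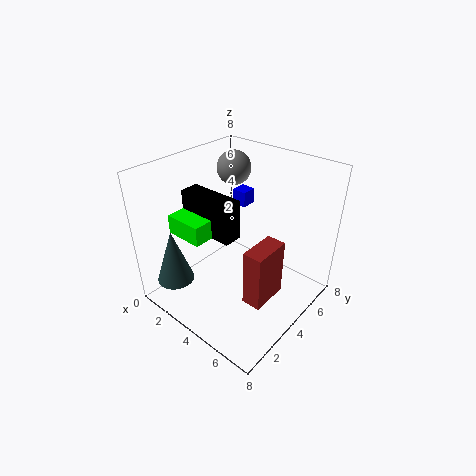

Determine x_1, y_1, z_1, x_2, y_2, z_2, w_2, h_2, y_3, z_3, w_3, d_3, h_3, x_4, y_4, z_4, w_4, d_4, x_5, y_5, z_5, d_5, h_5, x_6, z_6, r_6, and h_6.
x_1 = 2; y_1 = 6; z_1 = 7; x_2 = 1; y_2 = 7; z_2 = 4; w_2 = 1; h_2 = 1; y_3 = 1; z_3 = 5; w_3 = 2; d_3 = 1; h_3 = 1; x_4 = 2; y_4 = 2; z_4 = 5; w_4 = 3; d_4 = 1; x_5 = 6; y_5 = 2; z_5 = 2; d_5 = 2; h_5 = 3; x_6 = 2; z_6 = 2; r_6 = 1; h_6 = 3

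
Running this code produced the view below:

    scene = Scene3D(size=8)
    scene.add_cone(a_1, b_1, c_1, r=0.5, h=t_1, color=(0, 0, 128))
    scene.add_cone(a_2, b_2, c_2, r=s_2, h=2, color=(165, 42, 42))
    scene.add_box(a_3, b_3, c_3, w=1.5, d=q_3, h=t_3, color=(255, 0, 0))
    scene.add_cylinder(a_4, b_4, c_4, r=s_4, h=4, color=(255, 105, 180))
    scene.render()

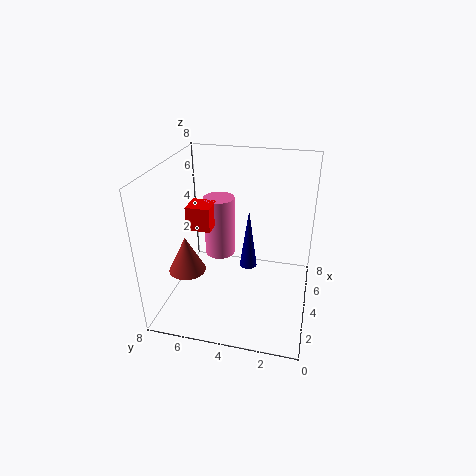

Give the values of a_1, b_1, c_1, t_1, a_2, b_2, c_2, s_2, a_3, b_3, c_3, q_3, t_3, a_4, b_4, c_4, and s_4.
a_1 = 4.5
b_1 = 3.5
c_1 = 2
t_1 = 3.5
a_2 = 2.5
b_2 = 6.5
c_2 = 2.5
s_2 = 1
a_3 = 5
b_3 = 6
c_3 = 3.5
q_3 = 1.5
t_3 = 1.5
a_4 = 7
b_4 = 6
c_4 = 1
s_4 = 1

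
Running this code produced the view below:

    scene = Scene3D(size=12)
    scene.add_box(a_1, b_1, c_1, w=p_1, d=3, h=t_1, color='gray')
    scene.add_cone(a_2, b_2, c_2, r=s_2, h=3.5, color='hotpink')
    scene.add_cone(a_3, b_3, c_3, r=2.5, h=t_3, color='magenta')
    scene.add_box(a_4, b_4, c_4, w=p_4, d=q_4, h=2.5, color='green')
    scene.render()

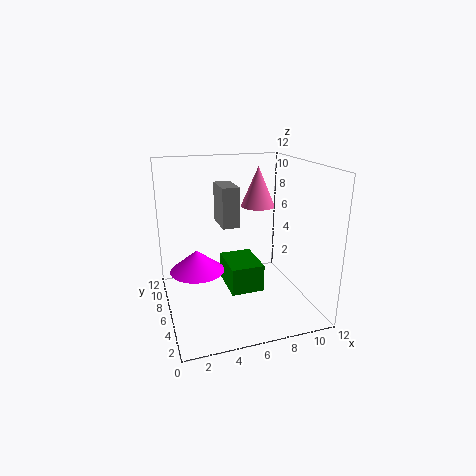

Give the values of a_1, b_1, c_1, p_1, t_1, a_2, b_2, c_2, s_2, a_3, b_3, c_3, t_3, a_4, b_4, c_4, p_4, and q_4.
a_1 = 5, b_1 = 7, c_1 = 6.5, p_1 = 1.5, t_1 = 3.5, a_2 = 8.5, b_2 = 8, c_2 = 8, s_2 = 1.5, a_3 = 3, b_3 = 9, c_3 = 2, t_3 = 2, a_4 = 5.5, b_4 = 6, c_4 = 0.5, p_4 = 3, q_4 = 4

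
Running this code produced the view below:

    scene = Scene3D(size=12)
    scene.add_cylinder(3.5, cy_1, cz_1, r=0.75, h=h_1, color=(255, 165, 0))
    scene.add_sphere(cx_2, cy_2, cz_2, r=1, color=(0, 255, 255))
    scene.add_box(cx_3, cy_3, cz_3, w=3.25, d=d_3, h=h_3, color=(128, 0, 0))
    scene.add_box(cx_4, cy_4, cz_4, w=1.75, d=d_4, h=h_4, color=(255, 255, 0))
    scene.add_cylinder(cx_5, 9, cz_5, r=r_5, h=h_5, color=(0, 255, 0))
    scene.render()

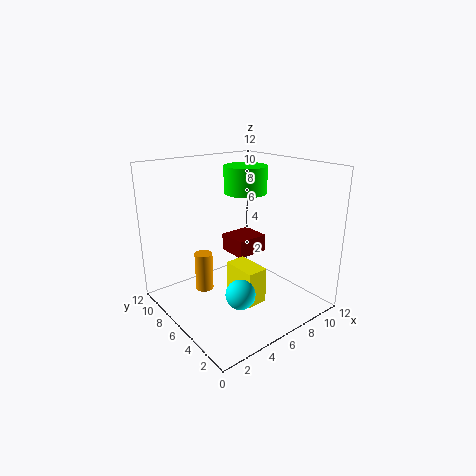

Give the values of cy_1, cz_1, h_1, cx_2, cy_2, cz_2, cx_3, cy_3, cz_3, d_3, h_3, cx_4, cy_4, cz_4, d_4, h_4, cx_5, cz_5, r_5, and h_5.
cy_1 = 7.5, cz_1 = 1.5, h_1 = 3.25, cx_2 = 2.25, cy_2 = 1, cz_2 = 4.5, cx_3 = 8.5, cy_3 = 8.75, cz_3 = 2.25, d_3 = 3, h_3 = 1.75, cx_4 = 5, cy_4 = 3.25, cz_4 = 1, d_4 = 3, h_4 = 3, cx_5 = 9.25, cz_5 = 8.75, r_5 = 2, h_5 = 2.5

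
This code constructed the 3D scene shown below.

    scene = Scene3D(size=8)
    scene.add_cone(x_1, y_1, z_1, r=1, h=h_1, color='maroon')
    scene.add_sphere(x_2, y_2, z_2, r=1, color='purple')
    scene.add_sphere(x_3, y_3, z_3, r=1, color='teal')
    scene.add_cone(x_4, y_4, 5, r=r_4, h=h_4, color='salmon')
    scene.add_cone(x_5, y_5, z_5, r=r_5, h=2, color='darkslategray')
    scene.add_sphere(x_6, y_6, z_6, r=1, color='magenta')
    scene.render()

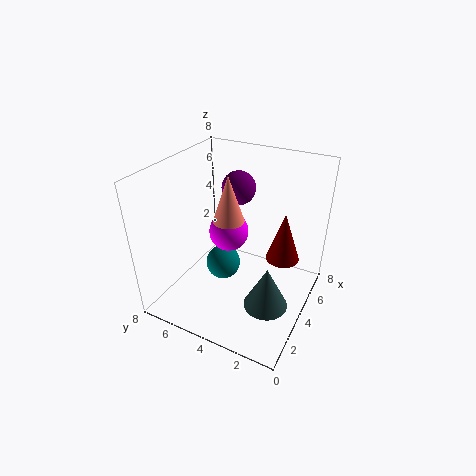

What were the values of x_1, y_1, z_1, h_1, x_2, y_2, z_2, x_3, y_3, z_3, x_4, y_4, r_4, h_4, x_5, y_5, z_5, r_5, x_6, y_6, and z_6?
x_1 = 6; y_1 = 2; z_1 = 2; h_1 = 3; x_2 = 6; y_2 = 5; z_2 = 6; x_3 = 4; y_3 = 5; z_3 = 2; x_4 = 3; y_4 = 4; r_4 = 1; h_4 = 3; x_5 = 1; y_5 = 1; z_5 = 3; r_5 = 1; x_6 = 3; y_6 = 4; z_6 = 5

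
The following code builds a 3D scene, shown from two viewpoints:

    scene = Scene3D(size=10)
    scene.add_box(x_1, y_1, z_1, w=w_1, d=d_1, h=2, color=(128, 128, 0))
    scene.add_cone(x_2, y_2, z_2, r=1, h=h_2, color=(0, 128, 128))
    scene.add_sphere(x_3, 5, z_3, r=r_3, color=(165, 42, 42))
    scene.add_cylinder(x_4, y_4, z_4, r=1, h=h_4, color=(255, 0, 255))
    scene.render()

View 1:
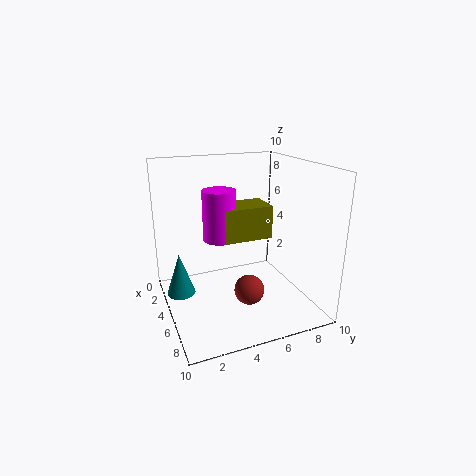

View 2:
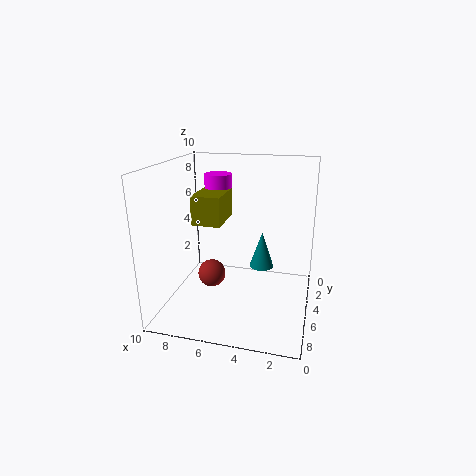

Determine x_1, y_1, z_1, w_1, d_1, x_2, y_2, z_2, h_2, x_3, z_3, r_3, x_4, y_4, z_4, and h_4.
x_1 = 6
y_1 = 3
z_1 = 6
w_1 = 2
d_1 = 3
x_2 = 4
y_2 = 1
z_2 = 1
h_2 = 3
x_3 = 7
z_3 = 2
r_3 = 1
x_4 = 7
y_4 = 3
z_4 = 6
h_4 = 3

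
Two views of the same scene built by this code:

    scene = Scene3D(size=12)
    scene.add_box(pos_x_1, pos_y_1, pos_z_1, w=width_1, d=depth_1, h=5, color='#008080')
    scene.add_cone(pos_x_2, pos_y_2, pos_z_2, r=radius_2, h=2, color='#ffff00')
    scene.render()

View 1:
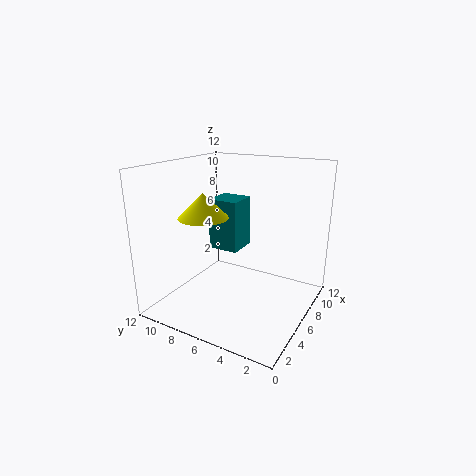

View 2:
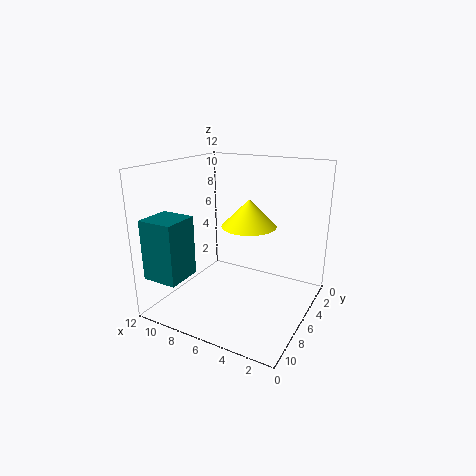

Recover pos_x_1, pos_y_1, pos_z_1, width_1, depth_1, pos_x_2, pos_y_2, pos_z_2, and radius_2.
pos_x_1 = 9; pos_y_1 = 8; pos_z_1 = 3; width_1 = 3; depth_1 = 3; pos_x_2 = 4; pos_y_2 = 8; pos_z_2 = 8; radius_2 = 2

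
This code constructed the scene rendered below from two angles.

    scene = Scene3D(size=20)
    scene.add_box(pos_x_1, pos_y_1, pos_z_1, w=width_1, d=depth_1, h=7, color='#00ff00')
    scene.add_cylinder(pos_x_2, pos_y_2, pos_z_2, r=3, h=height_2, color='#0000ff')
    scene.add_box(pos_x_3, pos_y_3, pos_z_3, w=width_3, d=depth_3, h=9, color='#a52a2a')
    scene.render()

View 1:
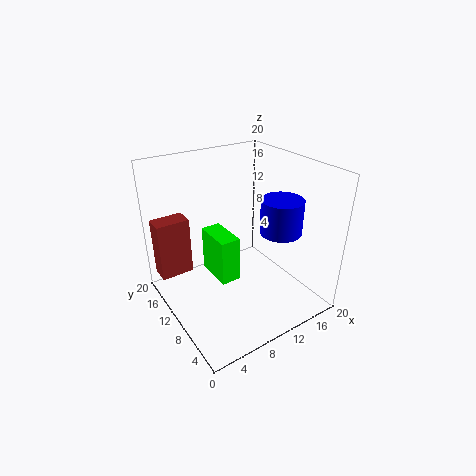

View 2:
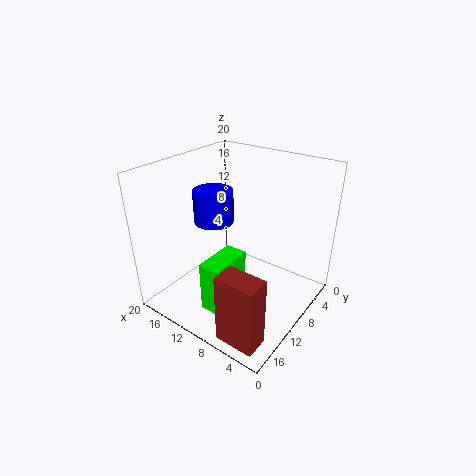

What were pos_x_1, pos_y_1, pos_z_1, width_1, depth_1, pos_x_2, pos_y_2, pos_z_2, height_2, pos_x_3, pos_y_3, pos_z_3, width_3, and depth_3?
pos_x_1 = 8, pos_y_1 = 11, pos_z_1 = 2, width_1 = 3, depth_1 = 6, pos_x_2 = 16, pos_y_2 = 8, pos_z_2 = 10, height_2 = 5, pos_x_3 = 1, pos_y_3 = 17, pos_z_3 = 2, width_3 = 5, depth_3 = 3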